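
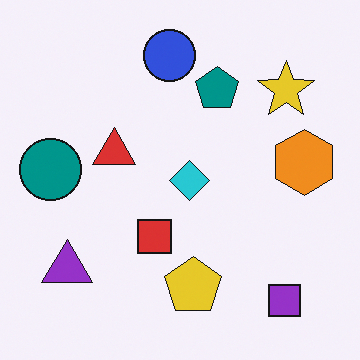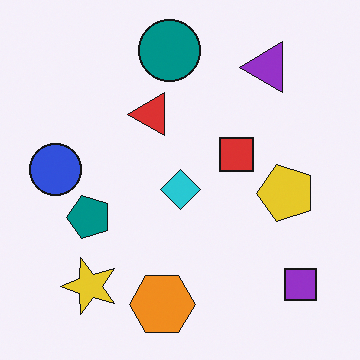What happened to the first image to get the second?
Transposed (reflected across the top-left ↔ bottom-right diagonal).

Shapes have swapped their row and column positions — what was in the top-right is now in the bottom-left — a diagonal reflection.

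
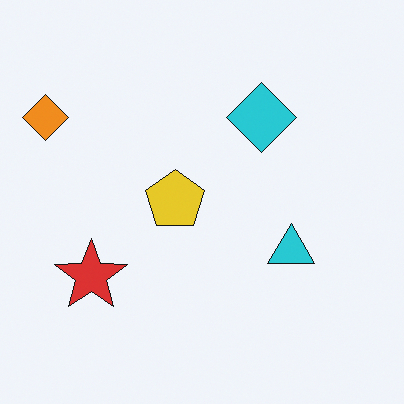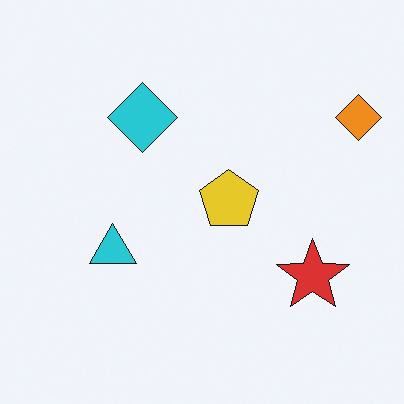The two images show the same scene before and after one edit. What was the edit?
The transformation is: flipped horizontally (left ↔ right).

The orange diamond is in the top-left of the first image and the top-right of the second — shapes on opposite sides of the vertical midline have swapped in a mirror flip.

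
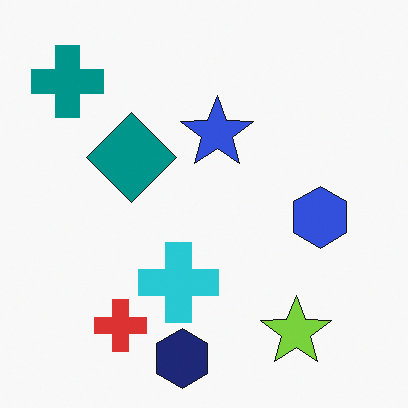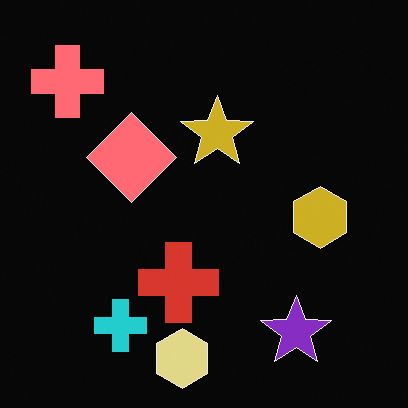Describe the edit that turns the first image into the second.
The transformation is: color-inverted (negative).

The light background has become dark and every shape's color is its complement — a photographic negative.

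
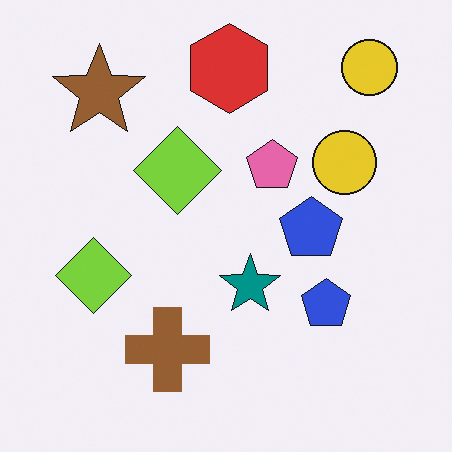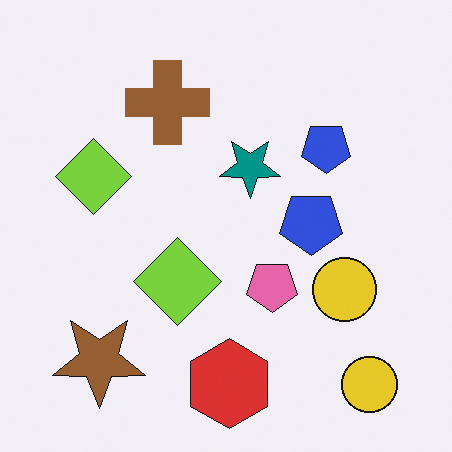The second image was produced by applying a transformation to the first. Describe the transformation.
The image was flipped vertically (top ↔ bottom).

The red hexagon is in the top of the first image and the bottom of the second — shapes on opposite sides of the horizontal midline have swapped in a mirror flip.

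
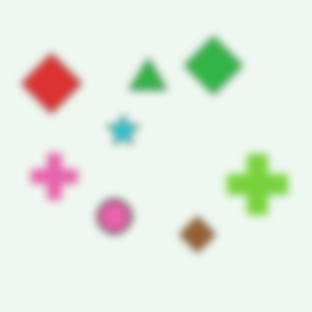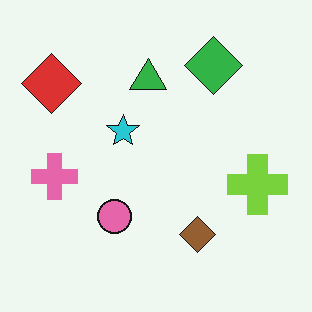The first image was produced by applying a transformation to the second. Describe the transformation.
The image was noticeably gaussian-blurred.

Shape edges and outlines are uniformly softened across the whole image.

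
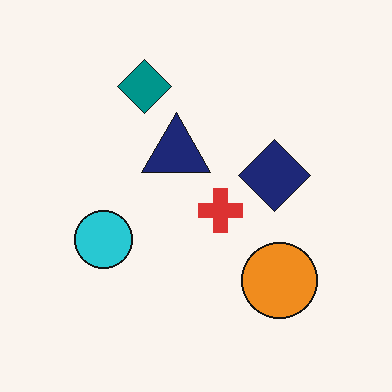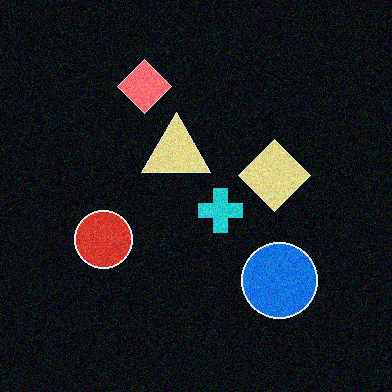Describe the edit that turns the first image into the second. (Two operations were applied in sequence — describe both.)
This is the original image degraded with visible gaussian noise, then color-inverted (negative).

Random speckle covers the whole image, including the flat background. The light background has become dark and every shape's color is its complement — a photographic negative.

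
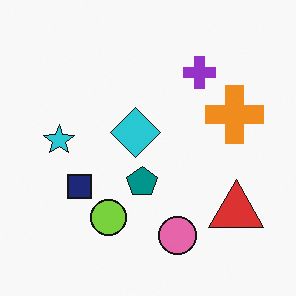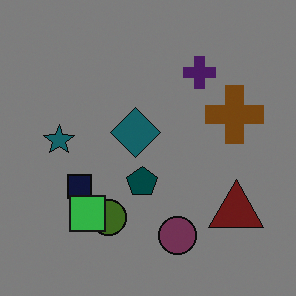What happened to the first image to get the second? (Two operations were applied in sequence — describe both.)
The image was substantially darkened, then overlaid with an additional green square.

Every pixel — background and shapes alike — is uniformly darkened. A green square appears in the second image that is absent from the first.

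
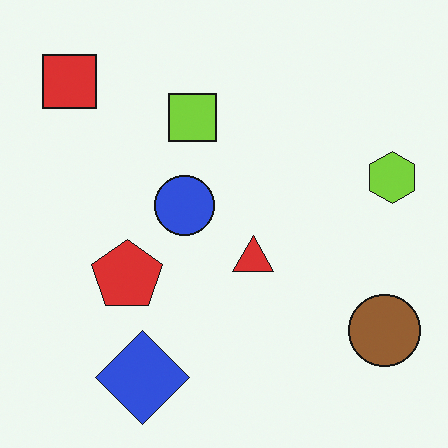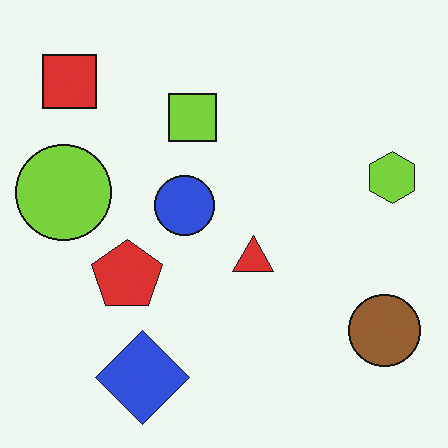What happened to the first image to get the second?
The transformation is: overlaid with an additional lime circle.

A lime circle appears in the second image that is absent from the first.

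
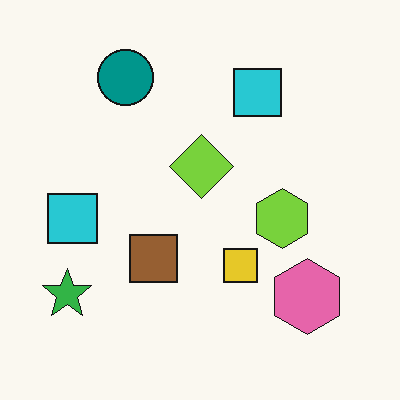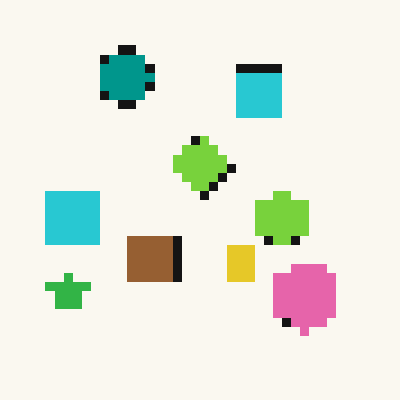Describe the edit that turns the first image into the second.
The image was heavily pixelated into large blocks.

Shapes are reduced to large square blocks; fine edges and outlines are lost — a downscale-then-upscale (mosaic) effect.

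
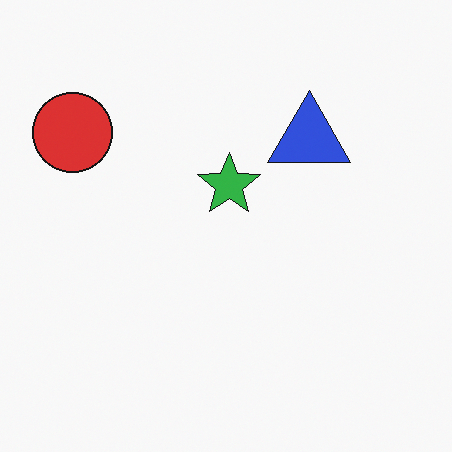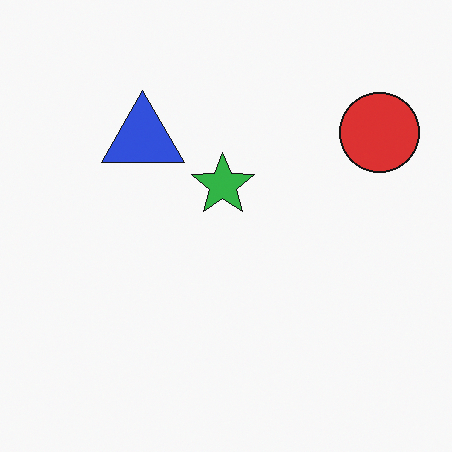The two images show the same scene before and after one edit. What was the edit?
The image was flipped horizontally (left ↔ right).

The red circle is in the top-left of the first image and the top-right of the second — shapes on opposite sides of the vertical midline have swapped in a mirror flip.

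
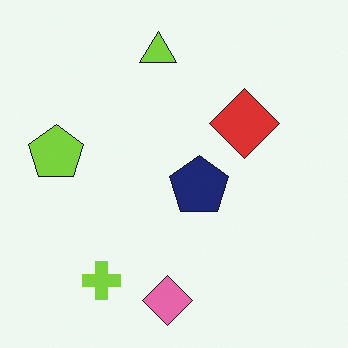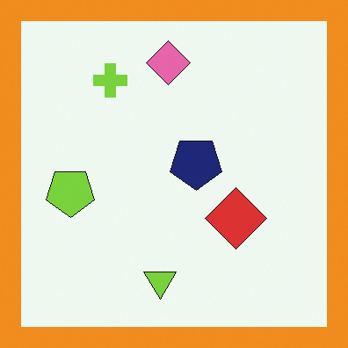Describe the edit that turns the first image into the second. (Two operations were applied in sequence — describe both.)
The image was flipped vertically (top ↔ bottom), then framed with a orange border.

The pink diamond is in the bottom of the first image and the top of the second — shapes on opposite sides of the horizontal midline have swapped in a mirror flip. A solid orange frame runs around the edge of the second image, with the content slightly shrunk inside it.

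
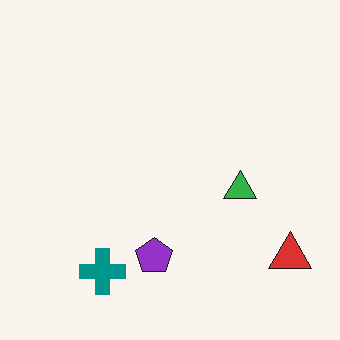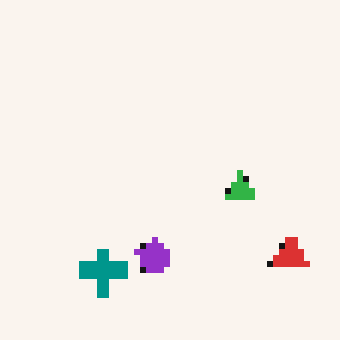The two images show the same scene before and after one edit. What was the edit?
The second image is the first pixelated into visible square blocks.

Shapes are reduced to large square blocks; fine edges and outlines are lost — a downscale-then-upscale (mosaic) effect.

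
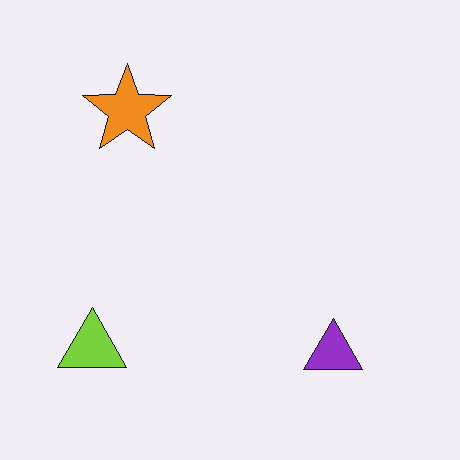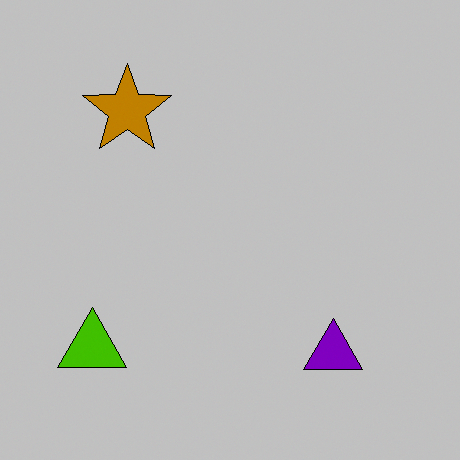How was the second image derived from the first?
The image was aggressively posterized.

Each flat color has snapped to a coarser quantized level — most visibly, the near-white background has dropped to a flat grey.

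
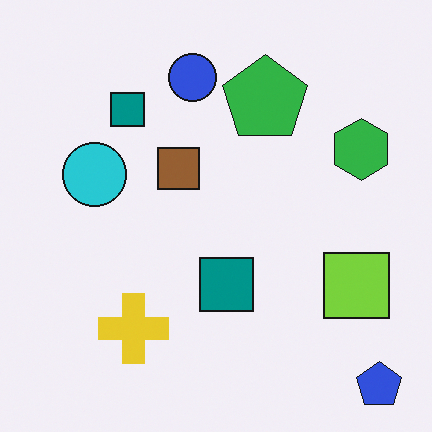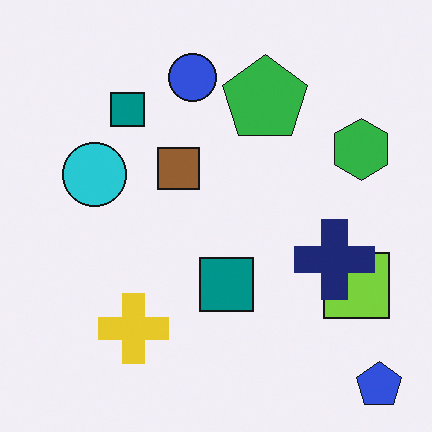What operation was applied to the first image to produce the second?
The second image is the first overlaid with an additional navy cross.

A navy cross appears in the second image that is absent from the first.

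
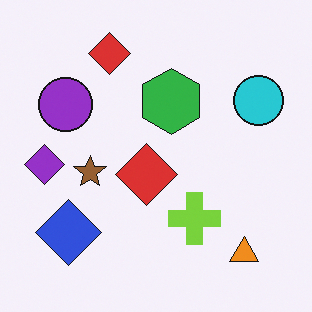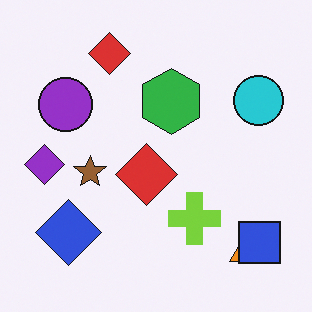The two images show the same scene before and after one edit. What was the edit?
It was overlaid with an additional blue square.

A blue square appears in the second image that is absent from the first.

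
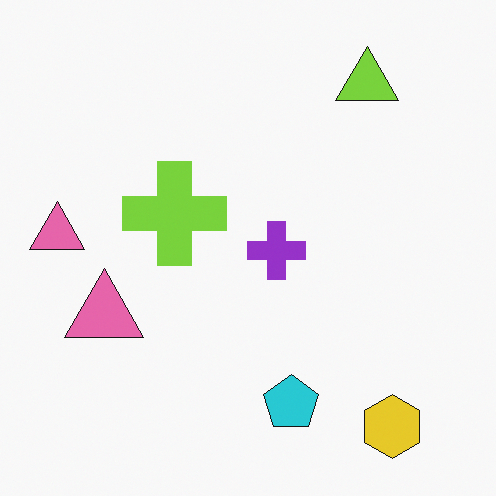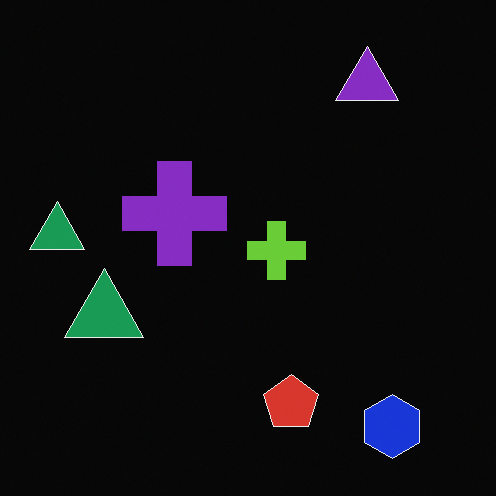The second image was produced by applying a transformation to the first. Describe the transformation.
This is the original image color-inverted (negative).

The light background has become dark and every shape's color is its complement — a photographic negative.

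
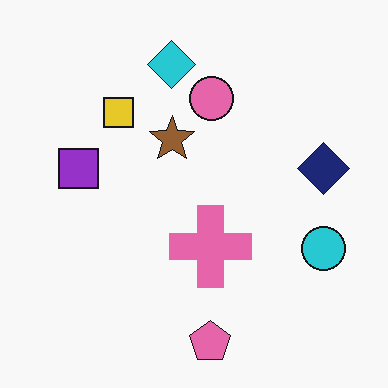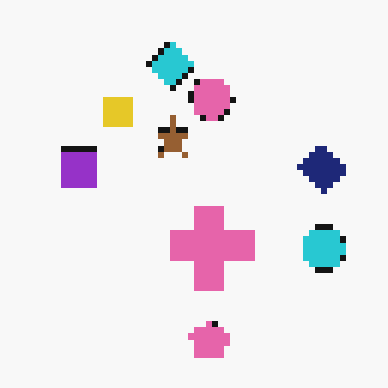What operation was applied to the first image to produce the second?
This is the original image moderately pixelated.

Shapes are reduced to large square blocks; fine edges and outlines are lost — a downscale-then-upscale (mosaic) effect.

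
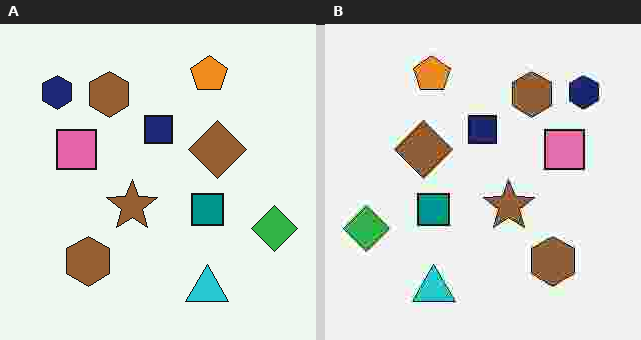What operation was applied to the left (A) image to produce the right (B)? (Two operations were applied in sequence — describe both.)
The image was flipped horizontally (left ↔ right), then degraded with heavy JPEG compression.

The green diamond is in the right of the left (A) image and the left of the right (B) — shapes on opposite sides of the vertical midline have swapped in a mirror flip. Blocky 8×8 compression artifacts appear around shape edges and the flat background shows ringing — characteristic JPEG degradation.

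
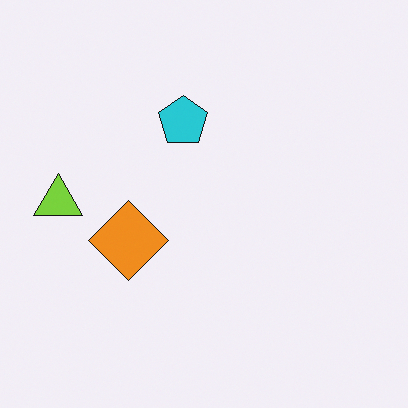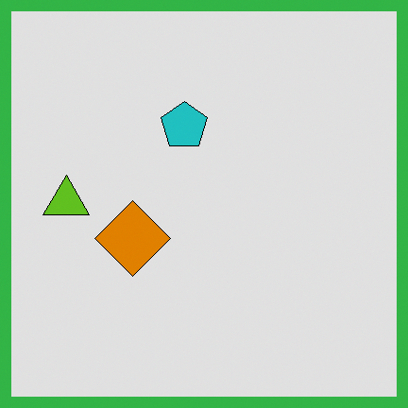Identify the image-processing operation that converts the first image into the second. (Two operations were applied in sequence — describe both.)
It was posterized to a reduced palette, then framed with a green border.

Each flat color has snapped to a coarser quantized level — most visibly, the near-white background has dropped to a flat grey. A solid green frame runs around the edge of the second image, with the content slightly shrunk inside it.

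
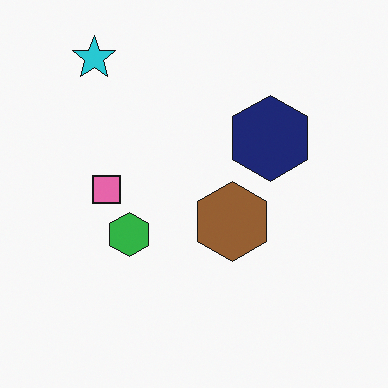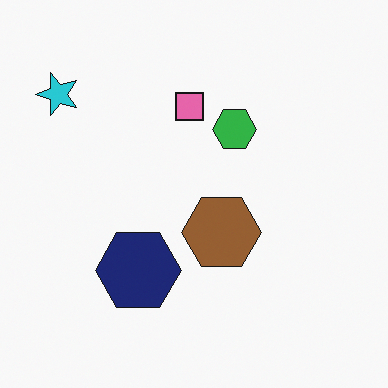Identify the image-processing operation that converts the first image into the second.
The image was transposed (reflected across the top-left ↔ bottom-right diagonal).

Shapes have swapped their row and column positions — what was in the top-right is now in the bottom-left — a diagonal reflection.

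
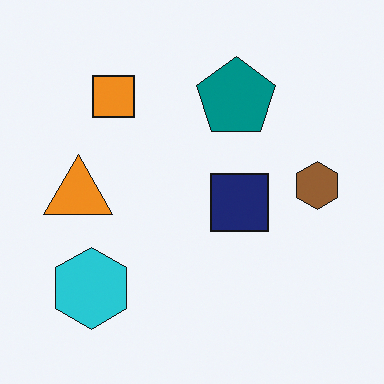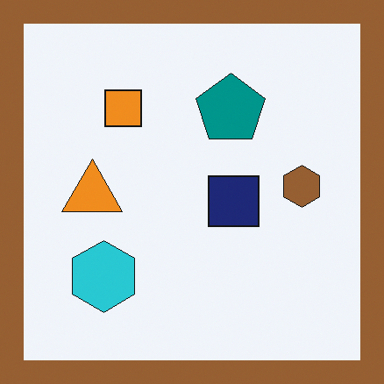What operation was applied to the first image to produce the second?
The second image is the first framed with a brown border.

A solid brown frame runs around the edge of the second image, with the content slightly shrunk inside it.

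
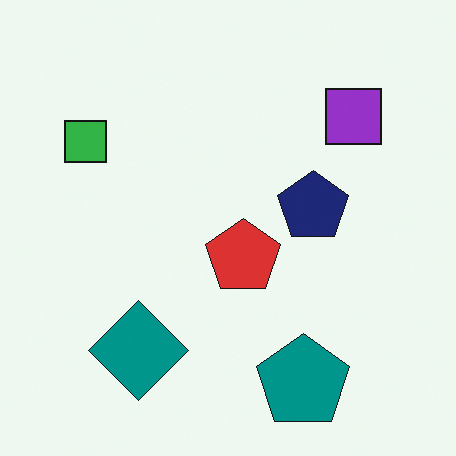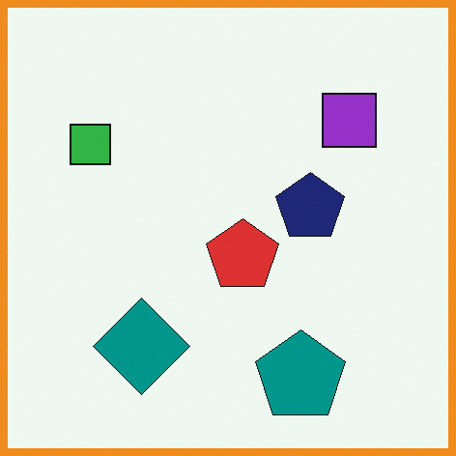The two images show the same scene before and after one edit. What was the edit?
It was framed with a orange border.

A solid orange frame runs around the edge of the second image, with the content slightly shrunk inside it.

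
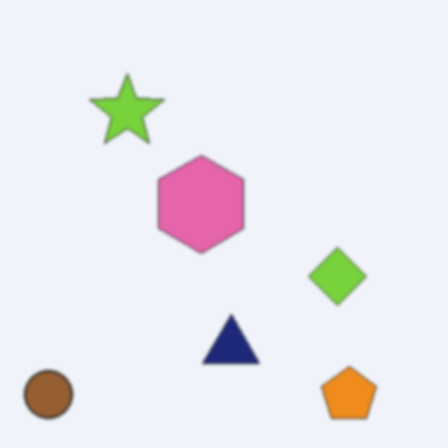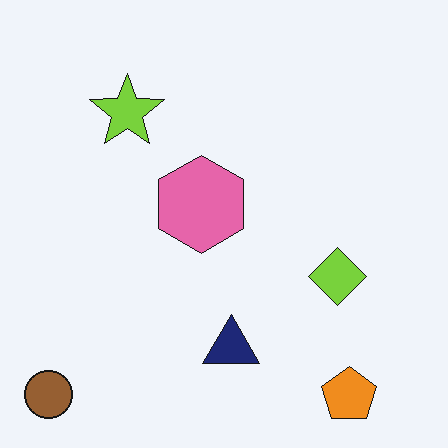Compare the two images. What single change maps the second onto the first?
It was lightly blurred.

Shape edges and outlines are uniformly softened across the whole image.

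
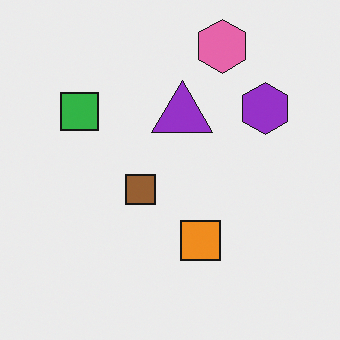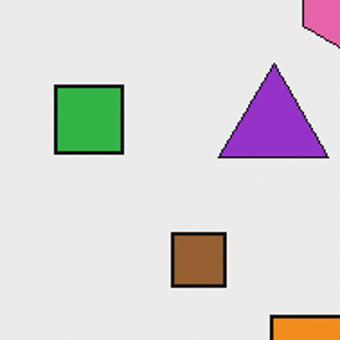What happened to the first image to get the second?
It was cropped tightly and scaled back up.

The visible shapes are larger and the field of view is narrower; shapes near the original edges may be partly or wholly outside the frame — a crop-and-rescale.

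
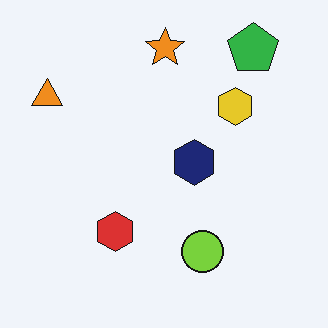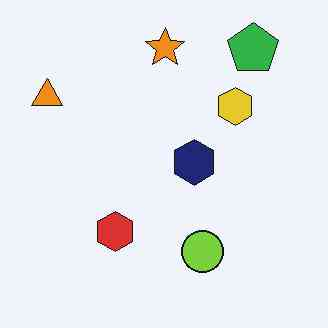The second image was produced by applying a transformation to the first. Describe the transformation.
This is the original image JPEG-compressed with visible artifacts.

Blocky 8×8 compression artifacts appear around shape edges and the flat background shows ringing — characteristic JPEG degradation.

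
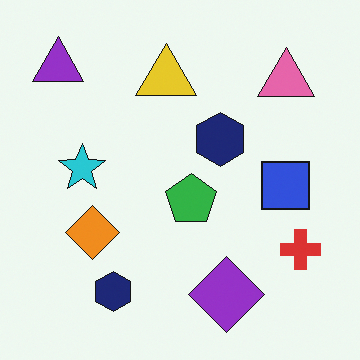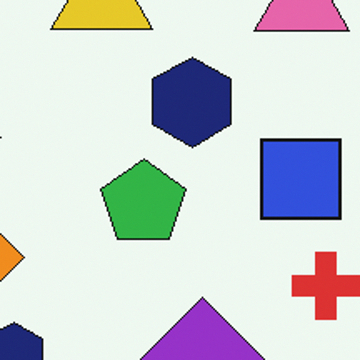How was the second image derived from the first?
The transformation is: cropped tightly and scaled back up.

The visible shapes are larger and the field of view is narrower; shapes near the original edges may be partly or wholly outside the frame — a crop-and-rescale.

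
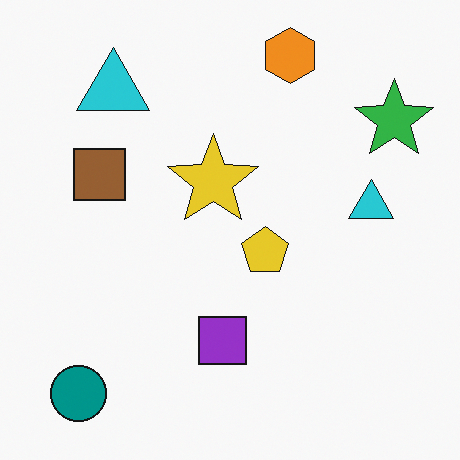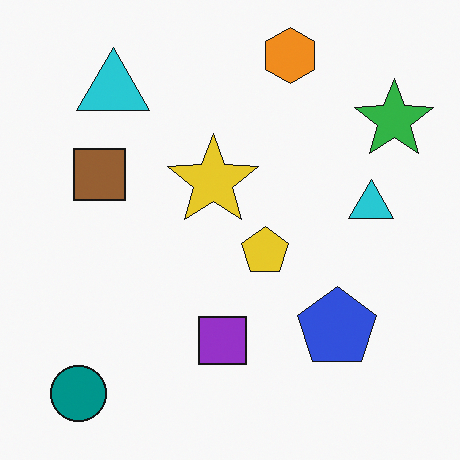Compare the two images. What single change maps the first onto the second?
The transformation is: overlaid with an additional blue pentagon.

A blue pentagon appears in the second image that is absent from the first.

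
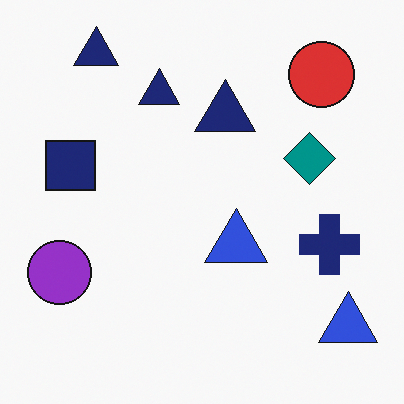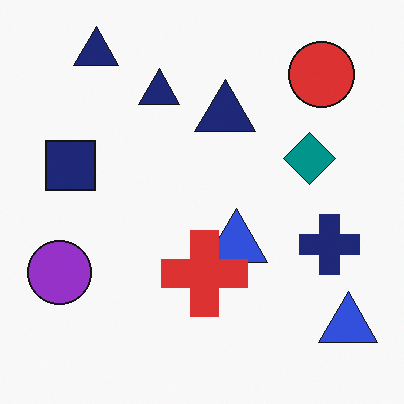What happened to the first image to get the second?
Overlaid with an additional red cross.

A red cross appears in the second image that is absent from the first.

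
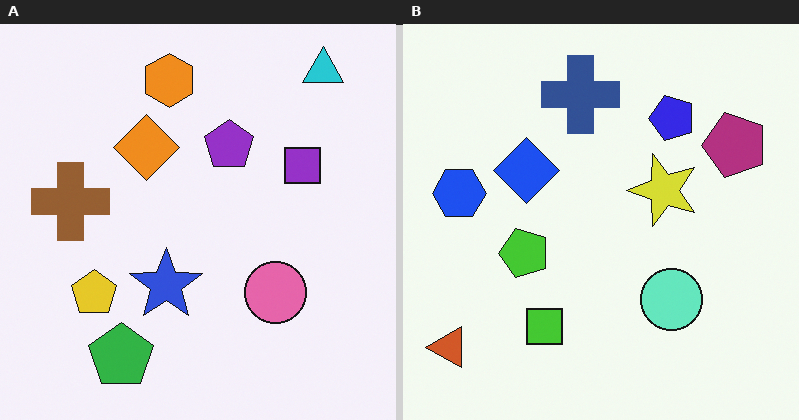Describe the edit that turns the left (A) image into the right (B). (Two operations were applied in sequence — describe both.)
The right (B) image is the left (A) hue-shifted through roughly half the color wheel, then transposed (reflected across the top-left ↔ bottom-right diagonal).

Every shape's color has rotated by the same amount around the hue wheel — a uniform hue shift. Shapes have swapped their row and column positions — what was in the top-right is now in the bottom-left — a diagonal reflection.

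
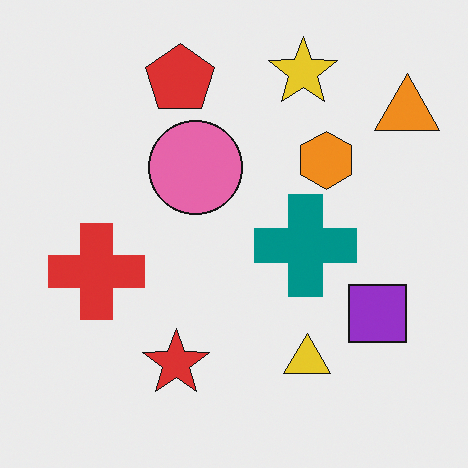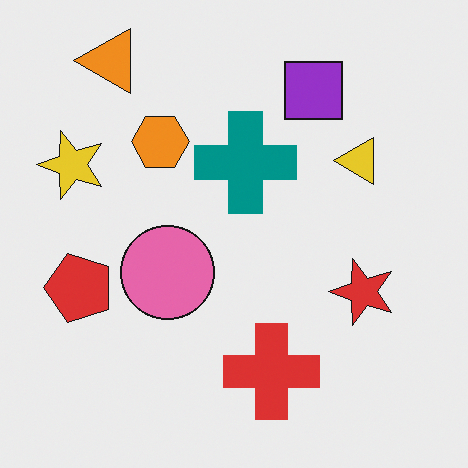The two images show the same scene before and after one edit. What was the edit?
It was rotated 90° counter-clockwise.

The orange triangle sits in the top-right of the first image and the top-left of the second — consistent with a whole-image 90° counter-clockwise rotation.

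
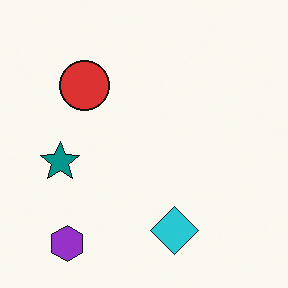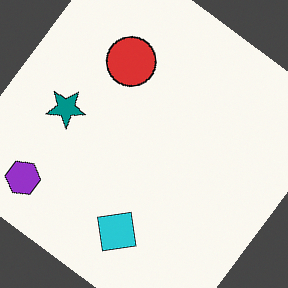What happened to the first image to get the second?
This is the original image rotated clockwise by a large amount — several tens of degrees.

Every shape is tilted by the same angle and the image corners show triangular fill wedges — a whole-image rotation by a non-right angle.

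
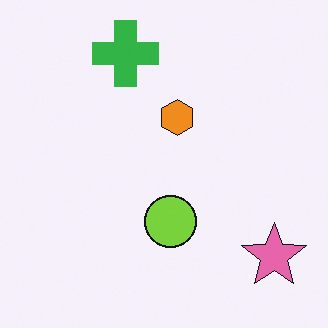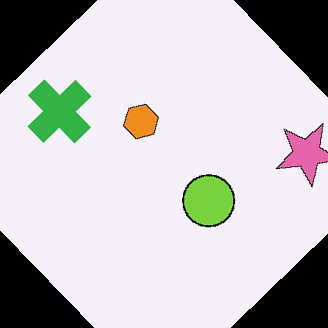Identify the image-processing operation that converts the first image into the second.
The image was rotated counter-clockwise by a large amount — several tens of degrees.

Every shape is tilted by the same angle and the image corners show triangular fill wedges — a whole-image rotation by a non-right angle.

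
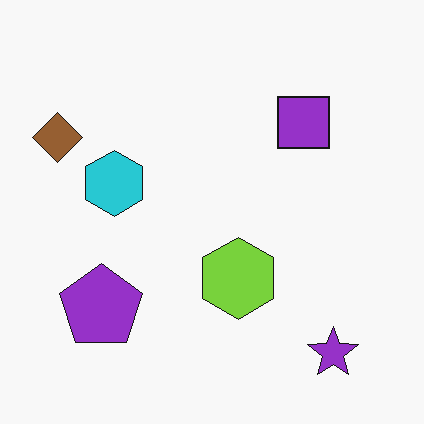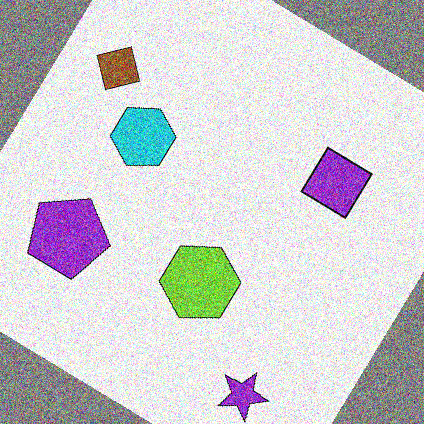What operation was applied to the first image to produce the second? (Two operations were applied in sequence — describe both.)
This is the original image rotated clockwise by a large amount — several tens of degrees, then degraded with a thick layer of grain.

Every shape is tilted by the same angle and the image corners show triangular fill wedges — a whole-image rotation by a non-right angle. Random speckle covers the whole image, including the flat background.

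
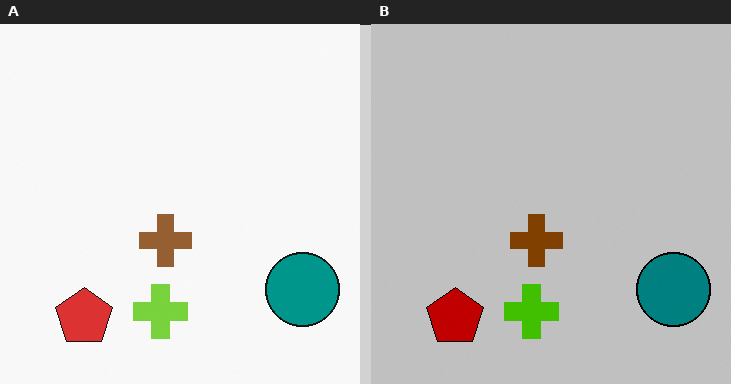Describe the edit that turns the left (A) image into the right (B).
The transformation is: aggressively posterized.

Each flat color has snapped to a coarser quantized level — most visibly, the near-white background has dropped to a flat grey.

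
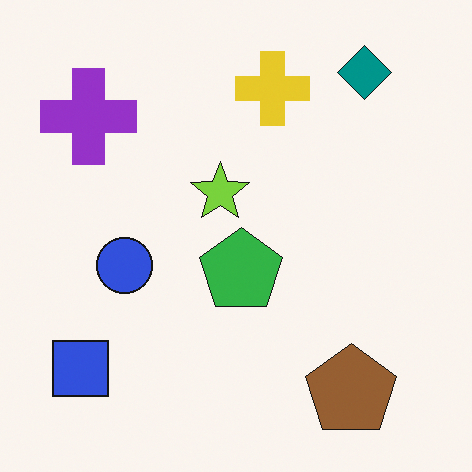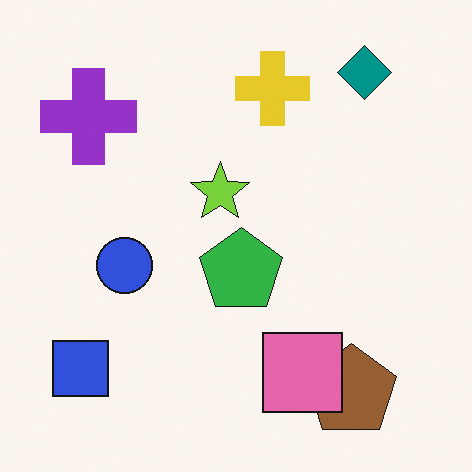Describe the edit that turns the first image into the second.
This is the original image overlaid with an additional pink square.

A pink square appears in the second image that is absent from the first.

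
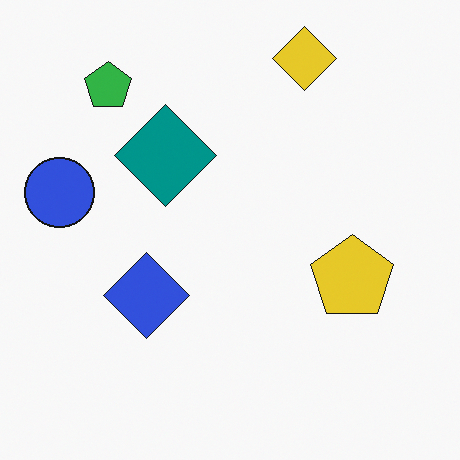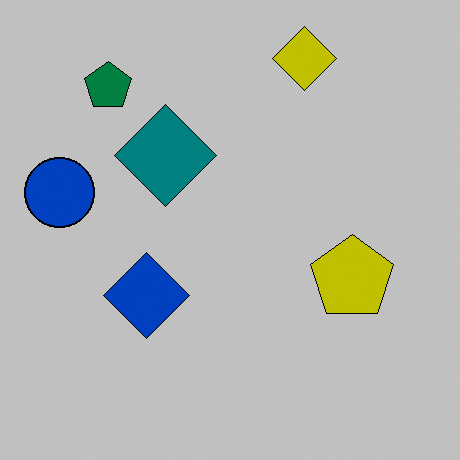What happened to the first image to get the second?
The second image is the first heavily posterized to just a handful of flat colors.

Each flat color has snapped to a coarser quantized level — most visibly, the near-white background has dropped to a flat grey.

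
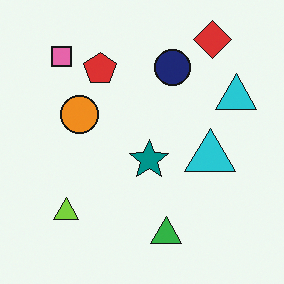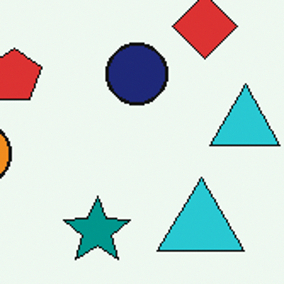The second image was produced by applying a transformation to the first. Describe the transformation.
It was cropped to a noticeably smaller region and rescaled.

The visible shapes are larger and the field of view is narrower; shapes near the original edges may be partly or wholly outside the frame — a crop-and-rescale.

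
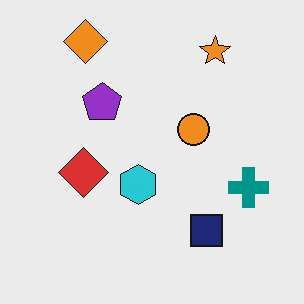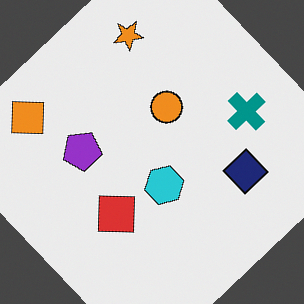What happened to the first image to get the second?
This is the original image rotated counter-clockwise by a large amount — several tens of degrees.

Every shape is tilted by the same angle and the image corners show triangular fill wedges — a whole-image rotation by a non-right angle.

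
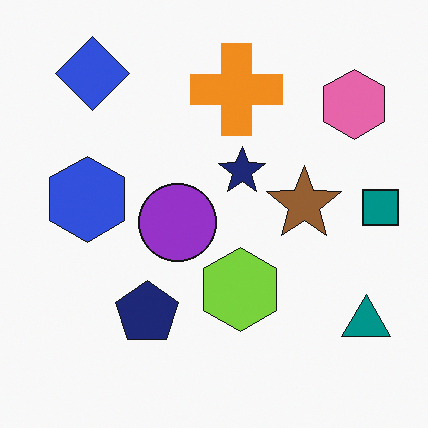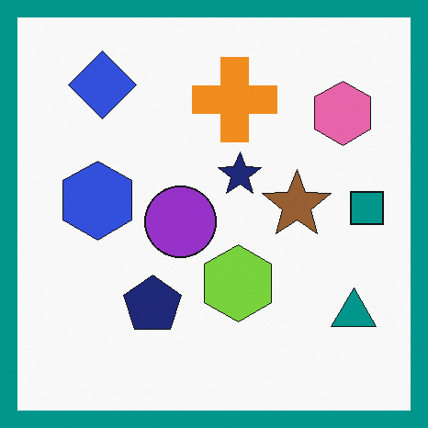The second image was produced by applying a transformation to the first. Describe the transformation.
It was framed with a teal border.

A solid teal frame runs around the edge of the second image, with the content slightly shrunk inside it.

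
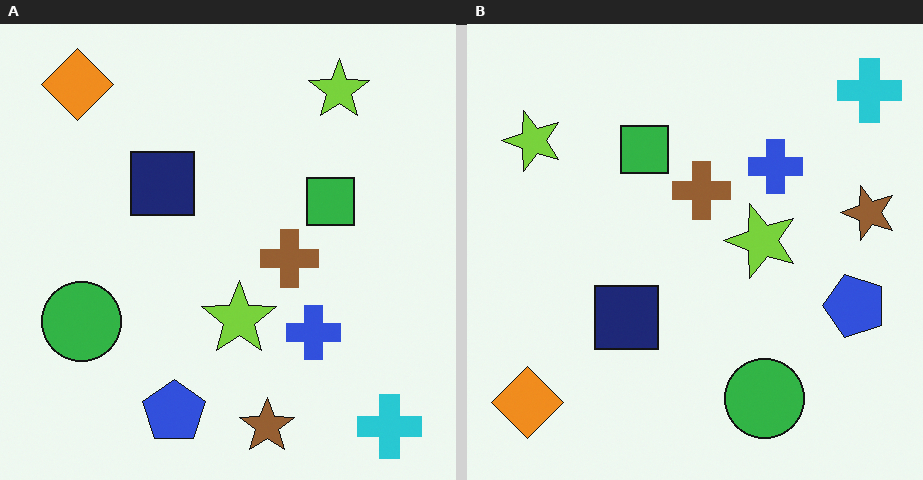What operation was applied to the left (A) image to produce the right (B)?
This is the original image rotated 90° counter-clockwise.

The cyan cross sits in the bottom-right of the left (A) image and the top-right of the right (B) — consistent with a whole-image 90° counter-clockwise rotation.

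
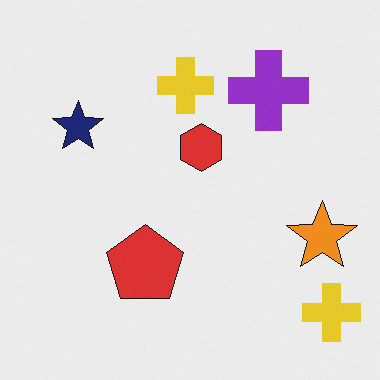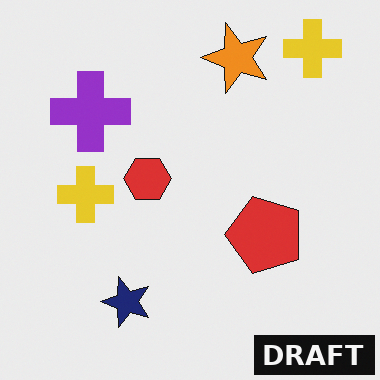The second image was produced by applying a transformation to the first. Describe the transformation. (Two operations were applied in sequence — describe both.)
The second image is the first rotated 90° counter-clockwise, then watermarked with the text "DRAFT" in the lower-right corner.

The orange star sits in the right of the first image and the top of the second — consistent with a whole-image 90° counter-clockwise rotation. A dark label reading "DRAFT" appears in the lower-right corner.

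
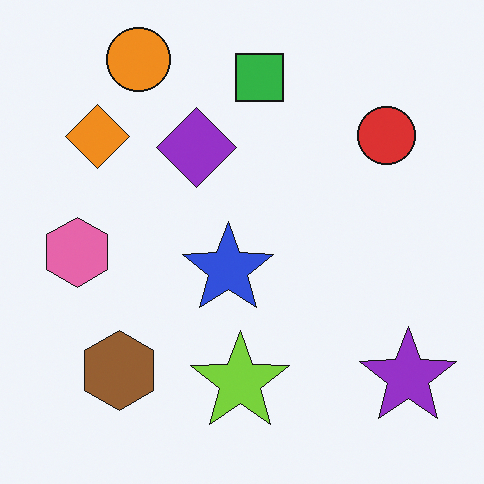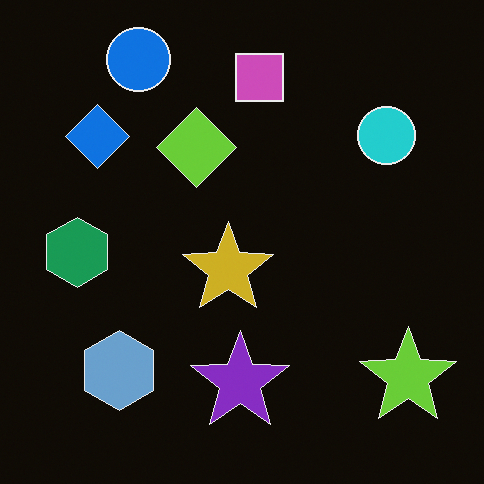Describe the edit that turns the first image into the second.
The second image is the first color-inverted (negative).

The light background has become dark and every shape's color is its complement — a photographic negative.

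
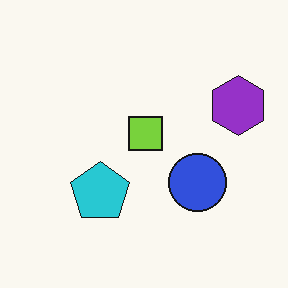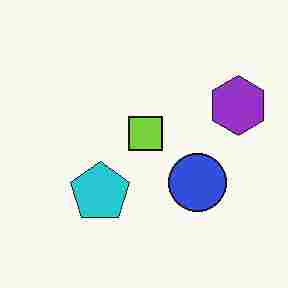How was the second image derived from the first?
The image was degraded with heavy JPEG compression.

Blocky 8×8 compression artifacts appear around shape edges and the flat background shows ringing — characteristic JPEG degradation.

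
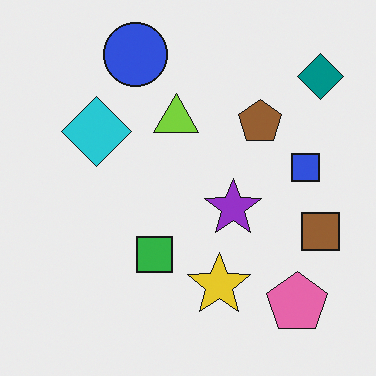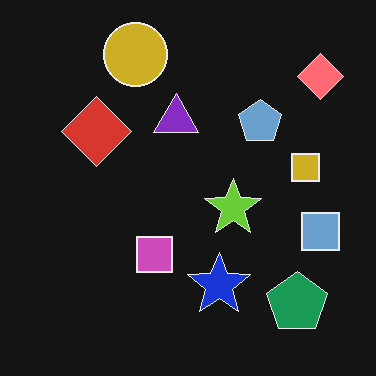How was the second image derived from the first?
Color-inverted (negative).

The light background has become dark and every shape's color is its complement — a photographic negative.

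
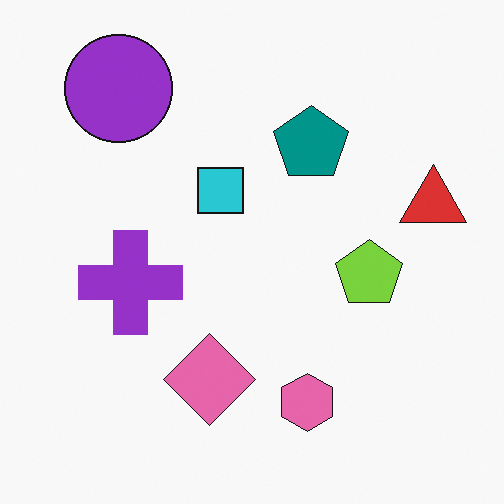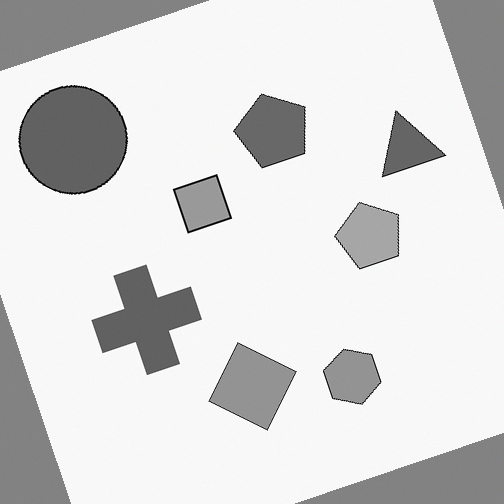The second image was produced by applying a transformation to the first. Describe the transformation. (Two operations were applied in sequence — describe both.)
The transformation is: rotated counter-clockwise by a moderate amount, then converted to grayscale.

Every shape is tilted by the same angle and the image corners show triangular fill wedges — a whole-image rotation by a non-right angle. All color is removed — every shape is now a shade of grey.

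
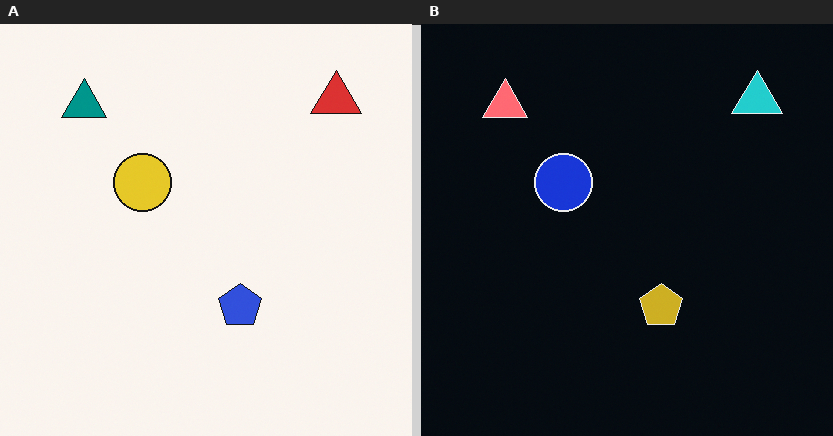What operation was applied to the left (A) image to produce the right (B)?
The image was color-inverted (negative).

The light background has become dark and every shape's color is its complement — a photographic negative.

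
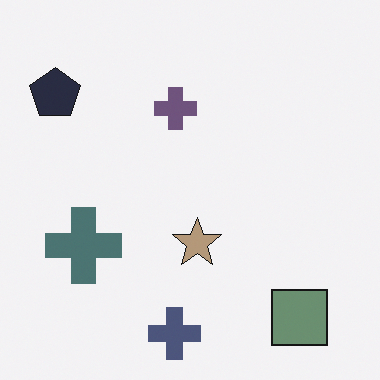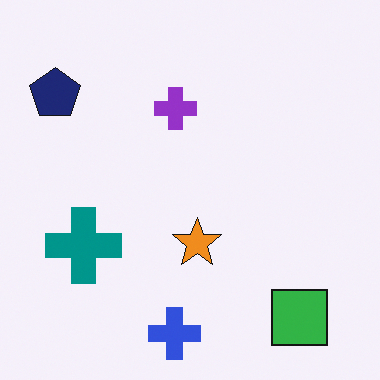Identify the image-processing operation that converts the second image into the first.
The first image is the second heavily desaturated.

All colors are more muted and greyish — a global saturation change.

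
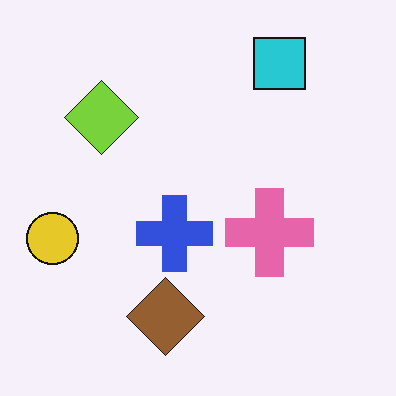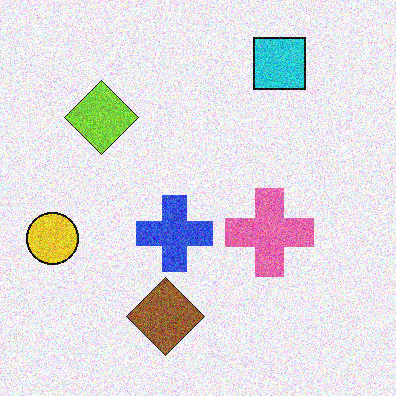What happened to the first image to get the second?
The image was degraded with a thick layer of grain.

Random speckle covers the whole image, including the flat background.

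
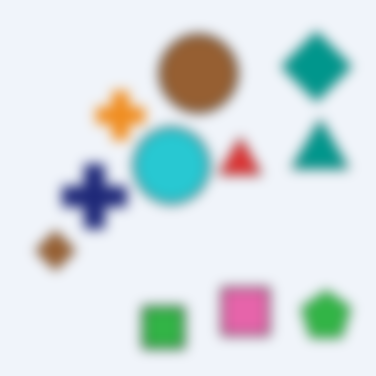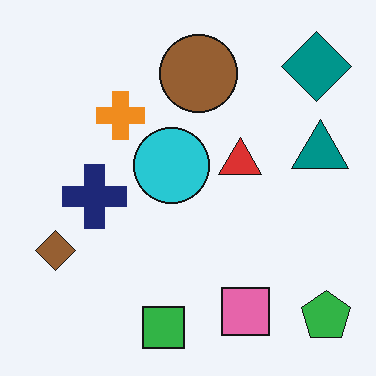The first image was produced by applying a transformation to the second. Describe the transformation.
The first image is the second heavily blurred.

Shape edges and outlines are uniformly softened across the whole image.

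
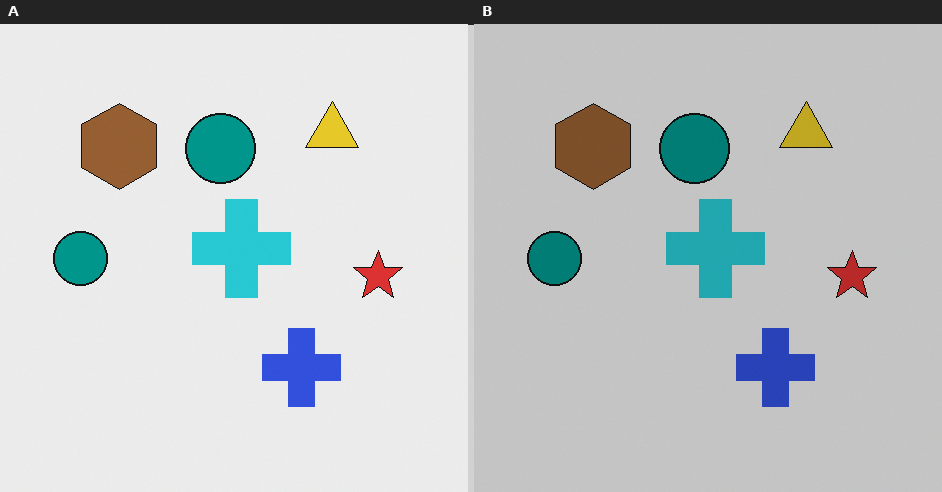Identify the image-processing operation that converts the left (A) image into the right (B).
Darkened a little.

Every pixel — background and shapes alike — is uniformly darkened.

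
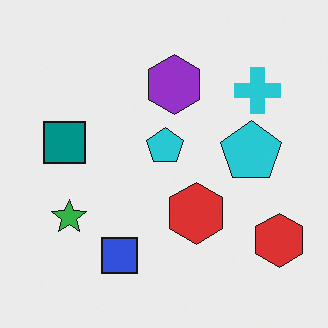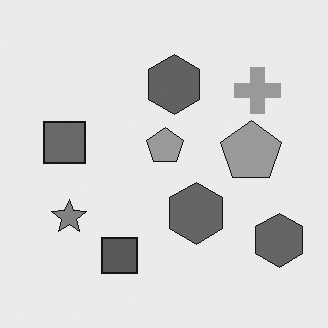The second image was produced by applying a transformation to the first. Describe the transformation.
This is the original image converted to grayscale.

All color is removed — every shape is now a shade of grey.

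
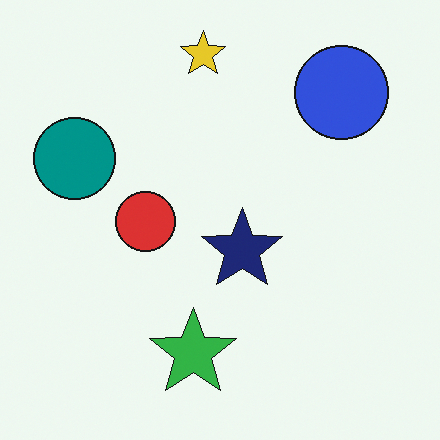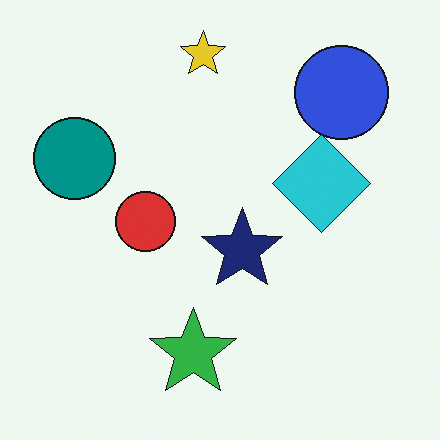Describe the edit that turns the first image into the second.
This is the original image overlaid with an additional cyan diamond.

A cyan diamond appears in the second image that is absent from the first.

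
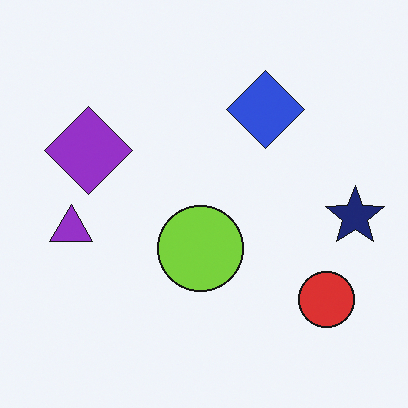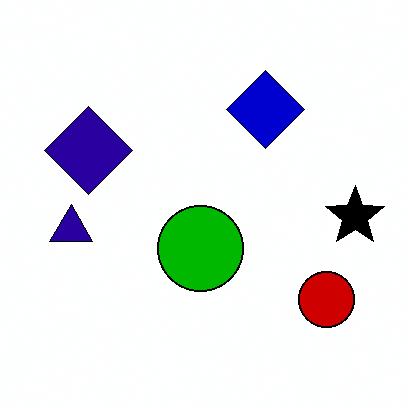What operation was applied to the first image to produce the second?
Boosted in contrast.

Tones are pushed away from mid-grey across the whole image — a global contrast change.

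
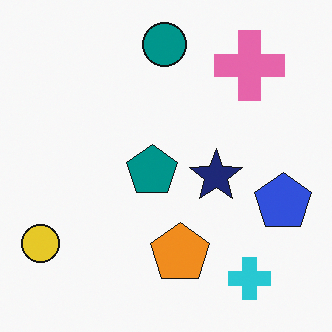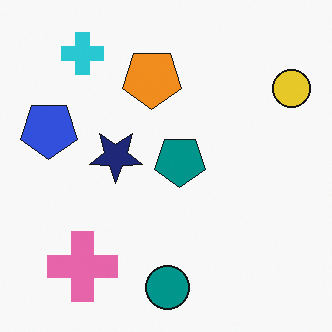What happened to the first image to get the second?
The second image is the first rotated 180°.

The yellow circle sits in the bottom-left of the first image and the top-right of the second — consistent with a whole-image 180° rotation.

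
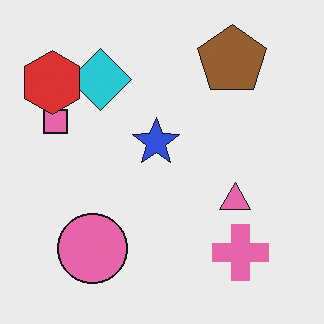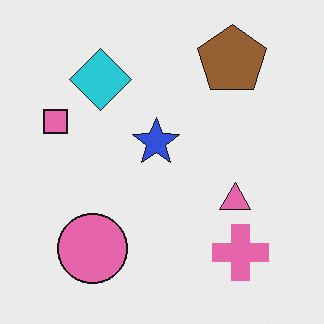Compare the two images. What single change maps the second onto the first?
The first image is the second overlaid with an additional red hexagon.

A red hexagon appears in the first image that is absent from the second.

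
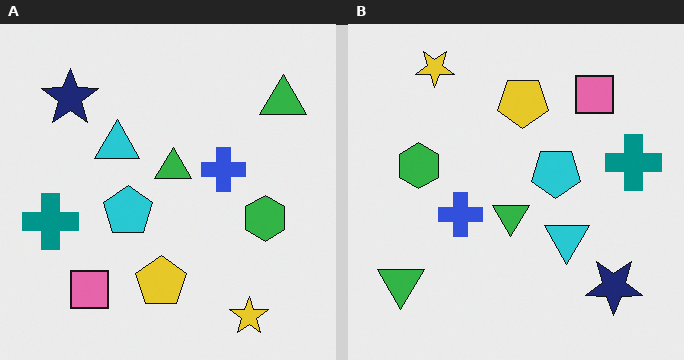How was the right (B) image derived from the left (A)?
The image was rotated 180°.

The yellow star sits in the bottom-right of the left (A) image and the top-left of the right (B) — consistent with a whole-image 180° rotation.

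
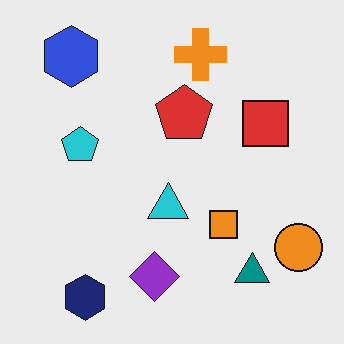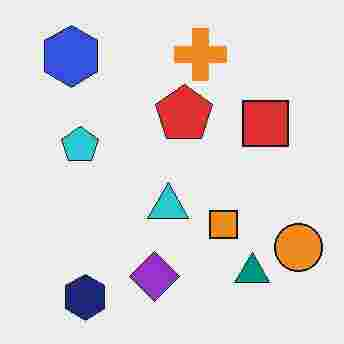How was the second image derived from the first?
This is the original image degraded with heavy JPEG compression.

Blocky 8×8 compression artifacts appear around shape edges and the flat background shows ringing — characteristic JPEG degradation.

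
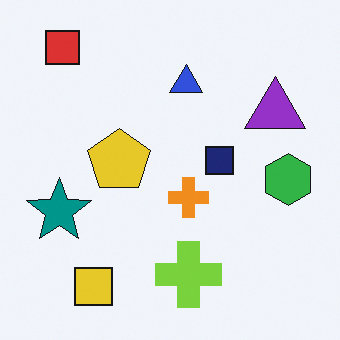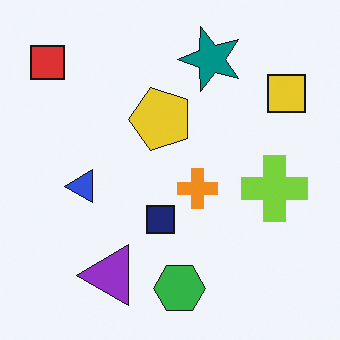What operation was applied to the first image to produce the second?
It was transposed (reflected across the top-left ↔ bottom-right diagonal).

Shapes have swapped their row and column positions — what was in the top-right is now in the bottom-left — a diagonal reflection.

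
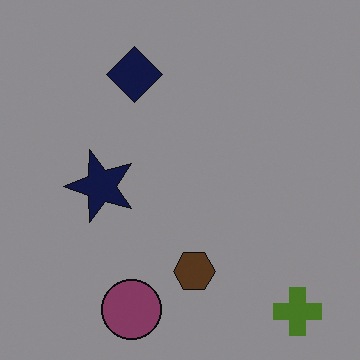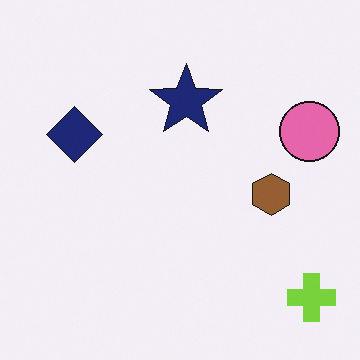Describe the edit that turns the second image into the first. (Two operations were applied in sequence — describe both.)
The first image is the second transposed (reflected across the top-left ↔ bottom-right diagonal), then darkened a lot.

Shapes have swapped their row and column positions — what was in the top-right is now in the bottom-left — a diagonal reflection. Every pixel — background and shapes alike — is uniformly darkened.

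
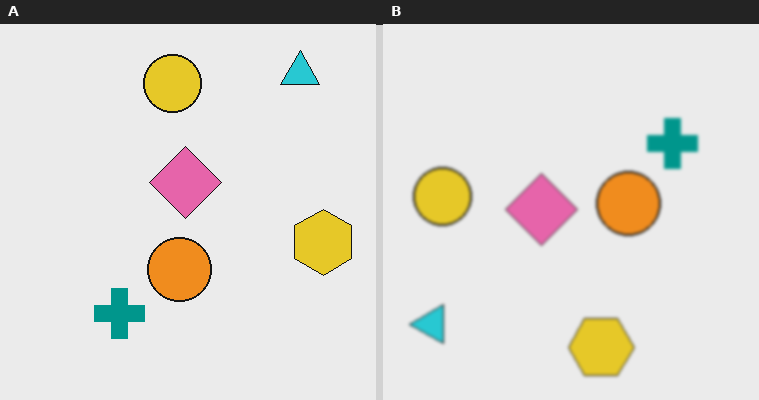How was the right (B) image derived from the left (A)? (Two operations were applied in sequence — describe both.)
Lightly blurred, then transposed (reflected across the top-left ↔ bottom-right diagonal).

Shape edges and outlines are uniformly softened across the whole image. Shapes have swapped their row and column positions — what was in the top-right is now in the bottom-left — a diagonal reflection.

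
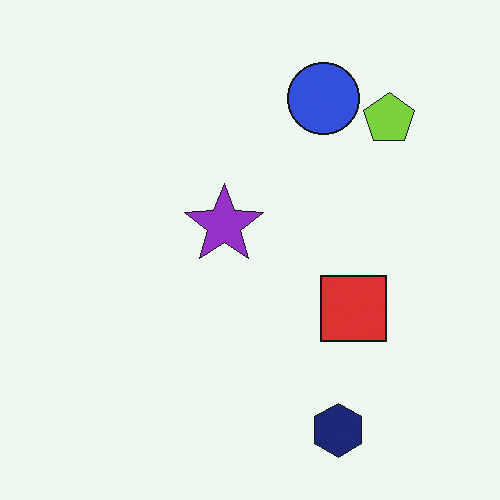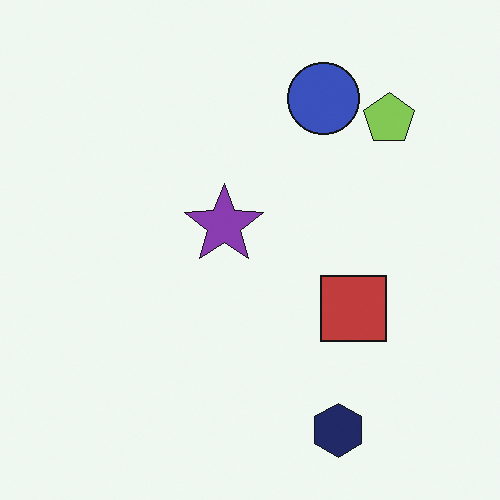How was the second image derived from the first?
The image was slightly desaturated.

All colors are more muted and greyish — a global saturation change.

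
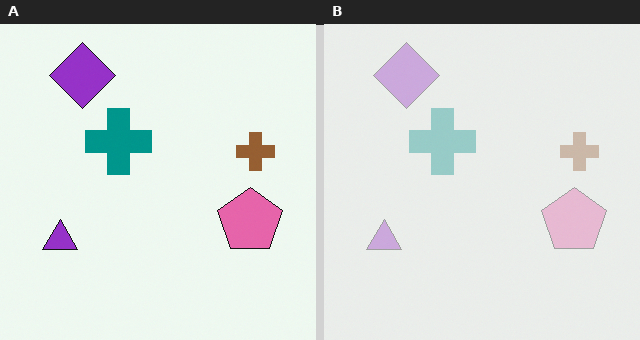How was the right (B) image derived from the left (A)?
The image was given much lower contrast.

Tones are pushed toward mid-grey across the whole image — a global contrast change.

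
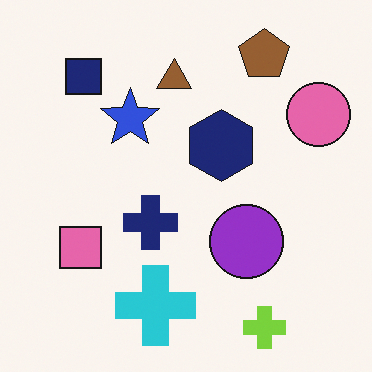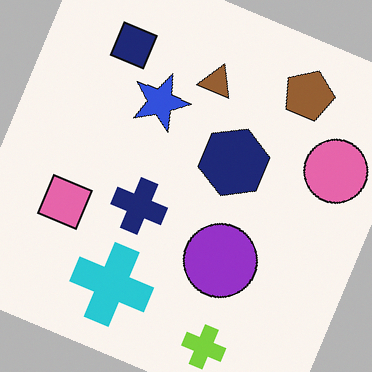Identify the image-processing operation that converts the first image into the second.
The transformation is: rotated clockwise by a moderate amount.

Every shape is tilted by the same angle and the image corners show triangular fill wedges — a whole-image rotation by a non-right angle.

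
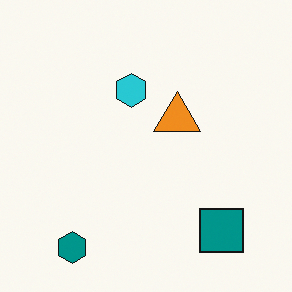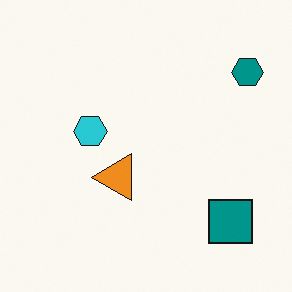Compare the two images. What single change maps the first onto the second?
This is the original image transposed (reflected across the top-left ↔ bottom-right diagonal).

Shapes have swapped their row and column positions — what was in the top-right is now in the bottom-left — a diagonal reflection.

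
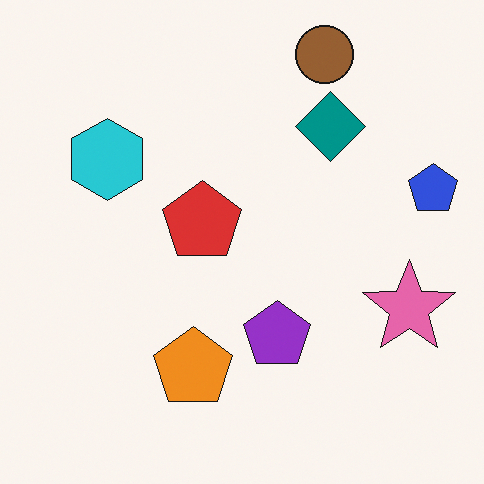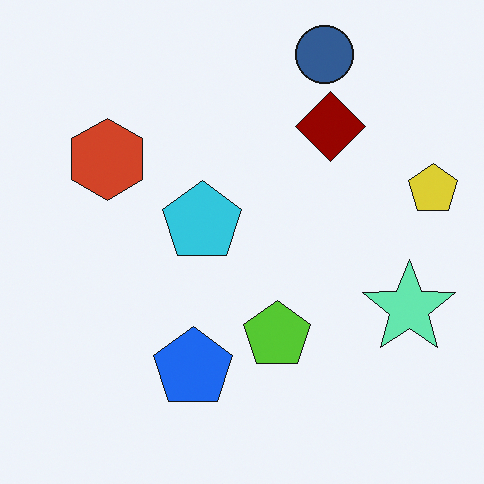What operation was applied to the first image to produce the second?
It was hue-shifted by a large amount.

Every shape's color has rotated by the same amount around the hue wheel — a uniform hue shift.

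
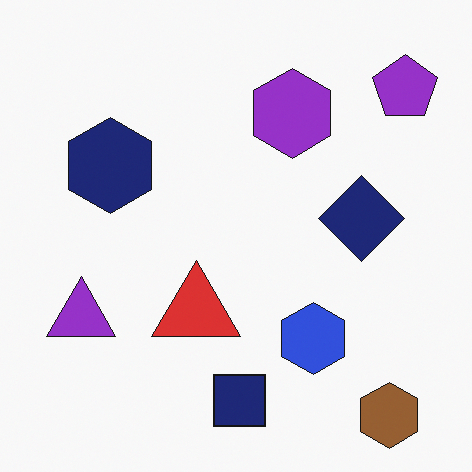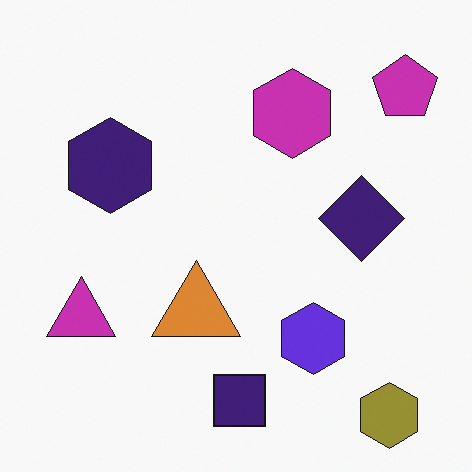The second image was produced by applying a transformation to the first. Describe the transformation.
The second image is the first hue-shifted slightly.

Every shape's color has rotated by the same amount around the hue wheel — a uniform hue shift.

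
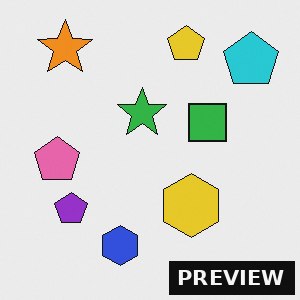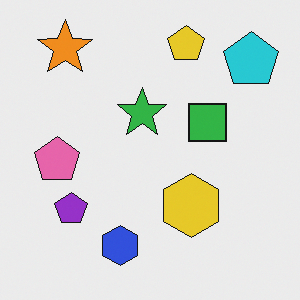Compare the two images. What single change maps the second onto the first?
The image was watermarked with the text "PREVIEW" in the lower-right corner.

A dark label reading "PREVIEW" appears in the lower-right corner.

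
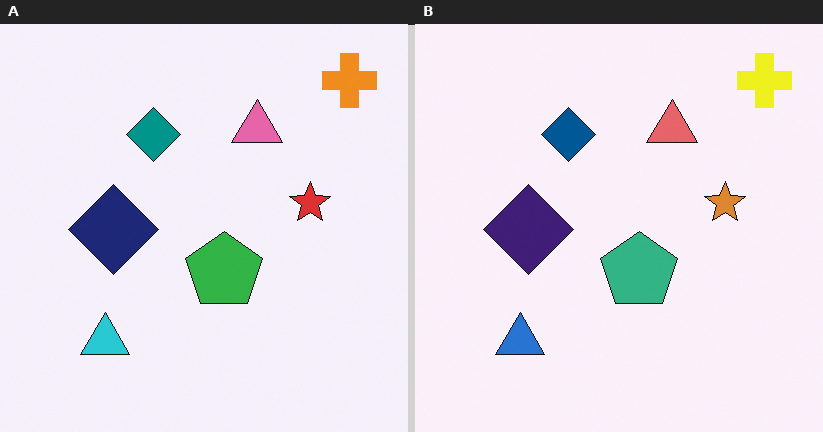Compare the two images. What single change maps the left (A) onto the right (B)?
The right (B) image is the left (A) hue-shifted slightly.

Every shape's color has rotated by the same amount around the hue wheel — a uniform hue shift.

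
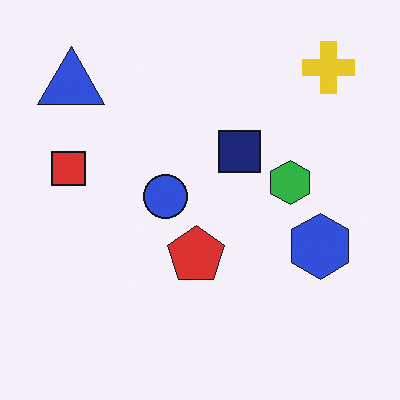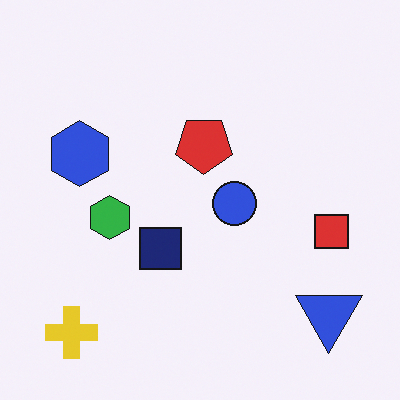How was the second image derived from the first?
The transformation is: rotated 180°.

The yellow cross sits in the top-right of the first image and the bottom-left of the second — consistent with a whole-image 180° rotation.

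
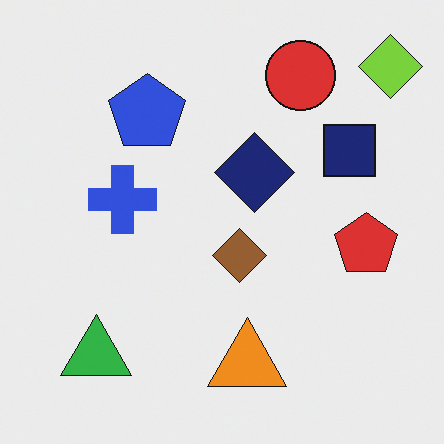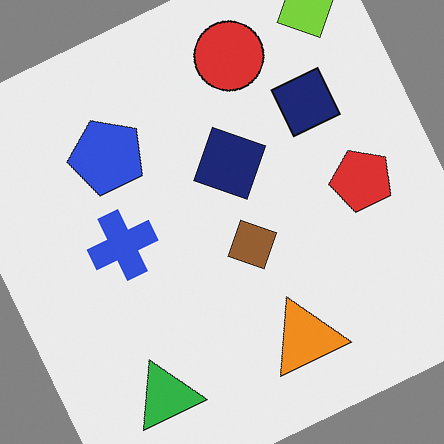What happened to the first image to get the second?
The second image is the first rotated counter-clockwise by a moderate amount.

Every shape is tilted by the same angle and the image corners show triangular fill wedges — a whole-image rotation by a non-right angle.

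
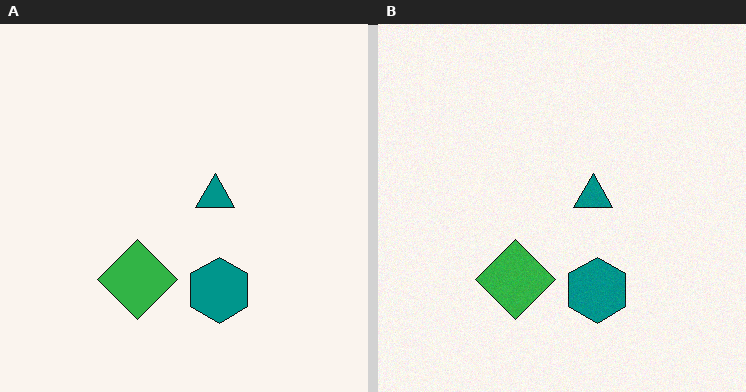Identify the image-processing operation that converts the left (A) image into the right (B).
The right (B) image is the left (A) degraded with a light layer of grain.

Random speckle covers the whole image, including the flat background.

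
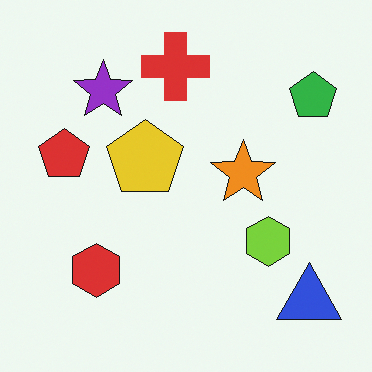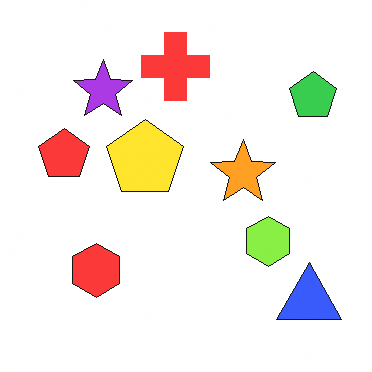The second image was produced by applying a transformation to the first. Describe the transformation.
It was slightly brightened.

Every pixel — background and shapes alike — is uniformly brightened.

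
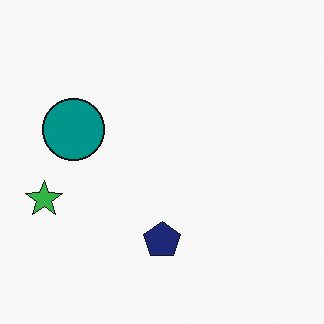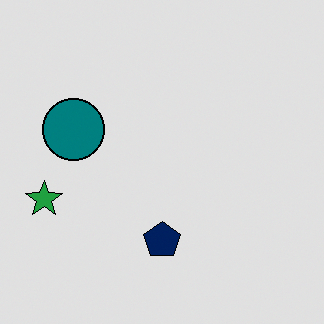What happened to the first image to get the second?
It was posterized to a reduced palette.

Each flat color has snapped to a coarser quantized level — most visibly, the near-white background has dropped to a flat grey.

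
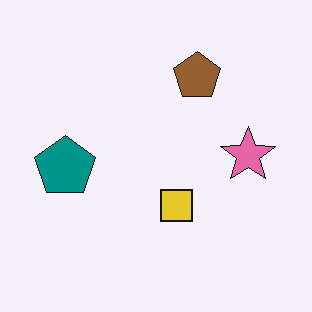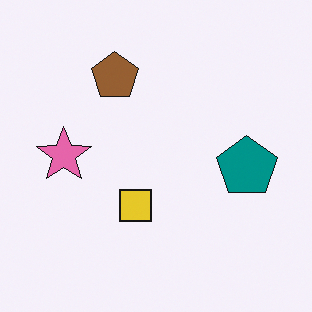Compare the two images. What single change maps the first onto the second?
It was flipped horizontally (left ↔ right).

The pink star is in the right of the first image and the left of the second — shapes on opposite sides of the vertical midline have swapped in a mirror flip.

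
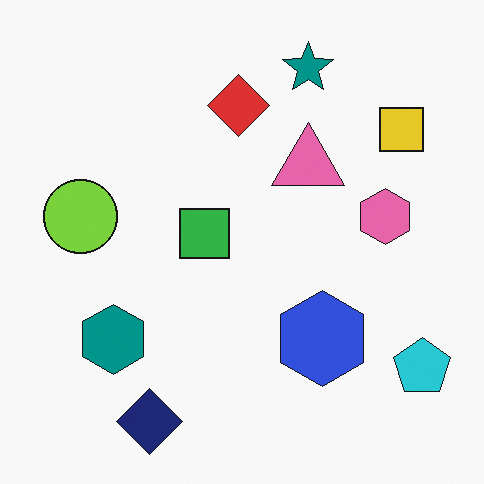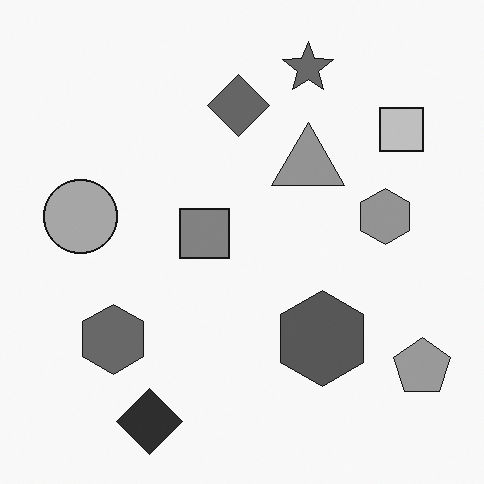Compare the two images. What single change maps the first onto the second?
It was converted to grayscale.

All color is removed — every shape is now a shade of grey.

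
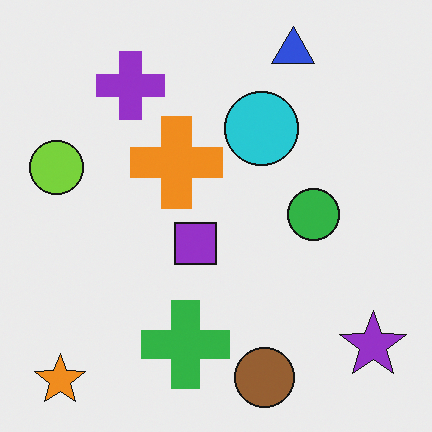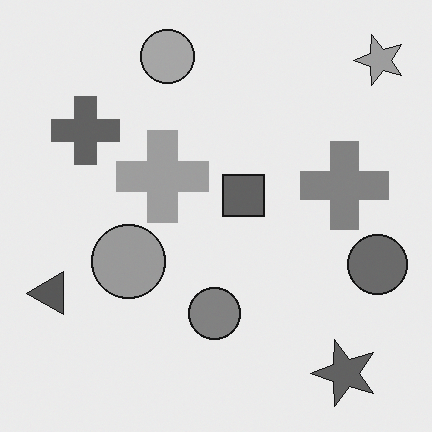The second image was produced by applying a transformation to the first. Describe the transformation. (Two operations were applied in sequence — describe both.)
The second image is the first transposed (reflected across the top-left ↔ bottom-right diagonal), then converted to grayscale.

Shapes have swapped their row and column positions — what was in the top-right is now in the bottom-left — a diagonal reflection. All color is removed — every shape is now a shade of grey.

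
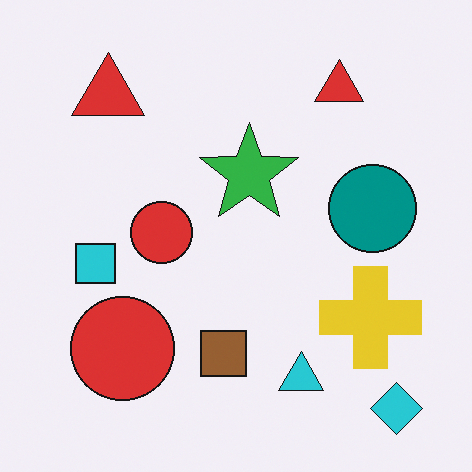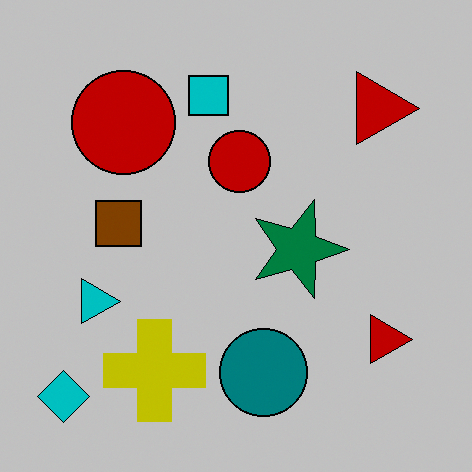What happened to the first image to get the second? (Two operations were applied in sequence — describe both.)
The transformation is: rotated 90° clockwise, then heavily posterized to just a handful of flat colors.

The cyan diamond sits in the bottom-right of the first image and the bottom-left of the second — consistent with a whole-image 90° clockwise rotation. Each flat color has snapped to a coarser quantized level — most visibly, the near-white background has dropped to a flat grey.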